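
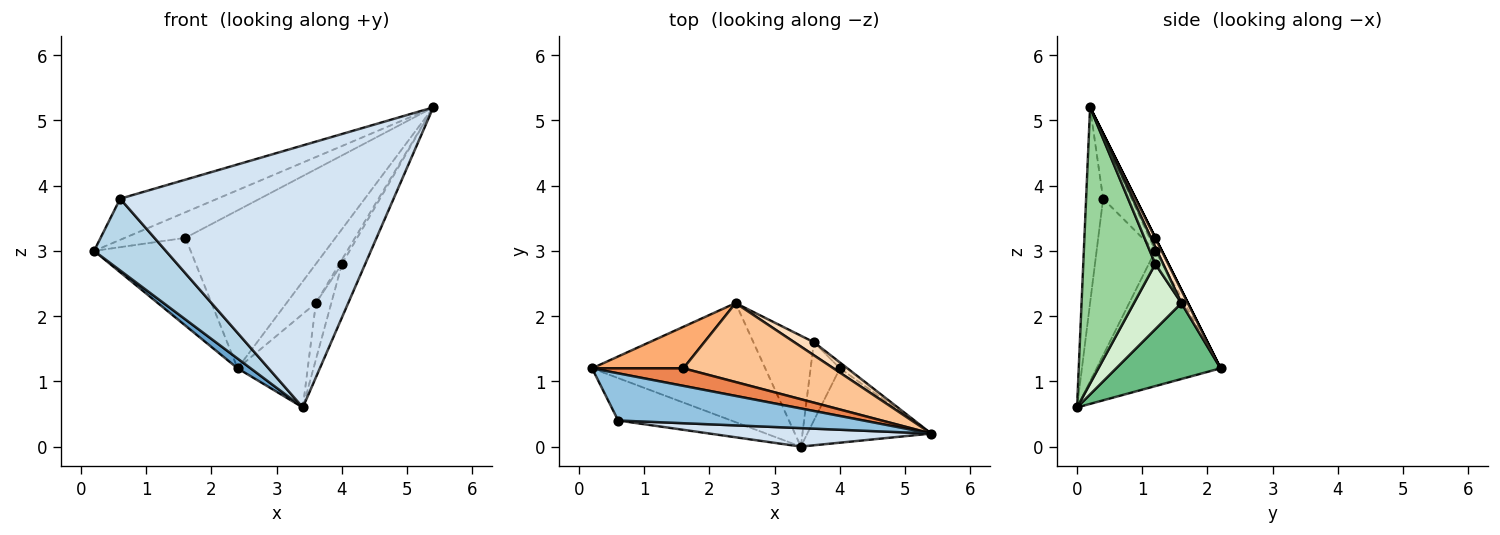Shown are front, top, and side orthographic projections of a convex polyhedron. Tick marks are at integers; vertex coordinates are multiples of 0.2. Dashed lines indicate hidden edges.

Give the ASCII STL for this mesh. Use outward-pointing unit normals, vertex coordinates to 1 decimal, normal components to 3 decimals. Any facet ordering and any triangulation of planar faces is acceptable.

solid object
 facet normal -0.614 -0.065 -0.787
  outer loop
   vertex 3.4 0.0 0.6
   vertex 0.2 1.2 3.0
   vertex 2.4 2.2 1.2
  endloop
 endfacet
 facet normal -0.189 0.646 0.740
  outer loop
   vertex 0.6 0.4 3.8
   vertex 5.4 0.2 5.2
   vertex 0.2 1.2 3.0
  endloop
 endfacet
 facet normal -0.576 -0.704 -0.416
  outer loop
   vertex 0.6 0.4 3.8
   vertex 0.2 1.2 3.0
   vertex 3.4 0.0 0.6
  endloop
 endfacet
 facet normal -0.062 -0.996 0.070
  outer loop
   vertex 0.6 0.4 3.8
   vertex 3.4 0.0 0.6
   vertex 5.4 0.2 5.2
  endloop
 endfacet
 facet normal -0.081 0.822 0.564
  outer loop
   vertex 1.6 1.2 3.2
   vertex 0.2 1.2 3.0
   vertex 5.4 0.2 5.2
  endloop
 endfacet
 facet normal -0.061 0.902 0.427
  outer loop
   vertex 1.6 1.2 3.2
   vertex 2.4 2.2 1.2
   vertex 0.2 1.2 3.0
  endloop
 endfacet
 facet normal 0.000 0.894 0.447
  outer loop
   vertex 1.6 1.2 3.2
   vertex 5.4 0.2 5.2
   vertex 2.4 2.2 1.2
  endloop
 endfacet
 facet normal 0.206 0.928 0.309
  outer loop
   vertex 3.6 1.6 2.2
   vertex 2.4 2.2 1.2
   vertex 5.4 0.2 5.2
  endloop
 endfacet
 facet normal 0.692 0.465 -0.552
  outer loop
   vertex 3.6 1.6 2.2
   vertex 3.4 0.0 0.6
   vertex 2.4 2.2 1.2
  endloop
 endfacet
 facet normal 0.875 0.283 -0.393
  outer loop
   vertex 4.0 1.2 2.8
   vertex 5.4 0.2 5.2
   vertex 3.4 0.0 0.6
  endloop
 endfacet
 facet normal 0.874 0.291 -0.389
  outer loop
   vertex 4.0 1.2 2.8
   vertex 3.6 1.6 2.2
   vertex 5.4 0.2 5.2
  endloop
 endfacet
 facet normal 0.874 0.284 -0.393
  outer loop
   vertex 4.0 1.2 2.8
   vertex 3.4 0.0 0.6
   vertex 3.6 1.6 2.2
  endloop
 endfacet
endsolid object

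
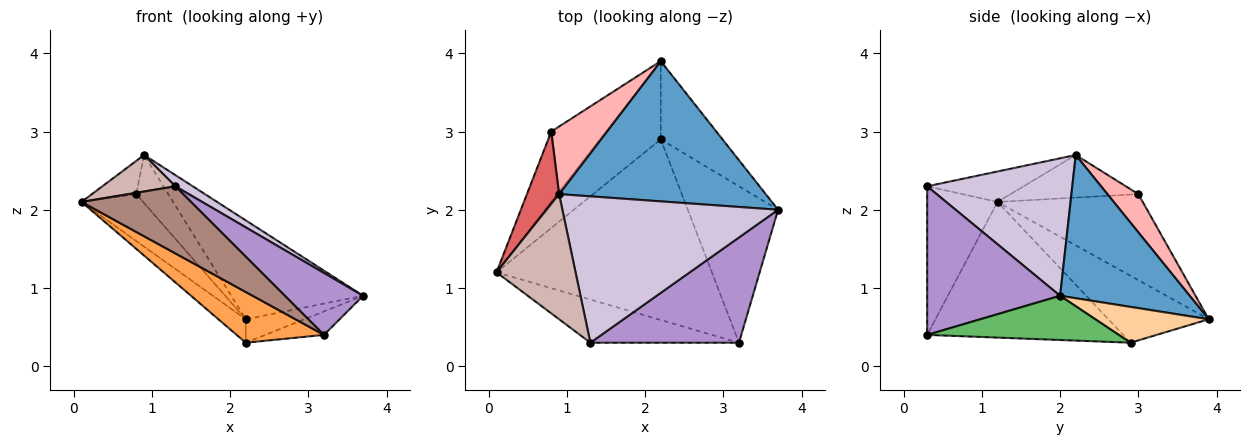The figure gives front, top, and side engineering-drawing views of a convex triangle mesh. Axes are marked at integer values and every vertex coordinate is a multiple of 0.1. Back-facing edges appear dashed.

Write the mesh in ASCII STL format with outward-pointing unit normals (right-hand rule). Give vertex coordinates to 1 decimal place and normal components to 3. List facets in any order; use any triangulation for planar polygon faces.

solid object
 facet normal 0.493 0.501 0.711
  outer loop
   vertex 0.9 2.2 2.7
   vertex 3.7 2.0 0.9
   vertex 2.2 3.9 0.6
  endloop
 endfacet
 facet normal -0.725 0.198 -0.659
  outer loop
   vertex 2.2 2.9 0.3
   vertex 0.1 1.2 2.1
   vertex 2.2 3.9 0.6
  endloop
 endfacet
 facet normal -0.519 -0.231 -0.823
  outer loop
   vertex 2.2 2.9 0.3
   vertex 3.2 0.3 0.4
   vertex 0.1 1.2 2.1
  endloop
 endfacet
 facet normal 0.486 0.251 -0.837
  outer loop
   vertex 2.2 2.9 0.3
   vertex 2.2 3.9 0.6
   vertex 3.7 2.0 0.9
  endloop
 endfacet
 facet normal 0.436 0.133 -0.890
  outer loop
   vertex 2.2 2.9 0.3
   vertex 3.7 2.0 0.9
   vertex 3.2 0.3 0.4
  endloop
 endfacet
 facet normal -0.794 0.337 -0.505
  outer loop
   vertex 0.8 3.0 2.2
   vertex 2.2 3.9 0.6
   vertex 0.1 1.2 2.1
  endloop
 endfacet
 facet normal -0.769 0.267 0.581
  outer loop
   vertex 0.8 3.0 2.2
   vertex 0.1 1.2 2.1
   vertex 0.9 2.2 2.7
  endloop
 endfacet
 facet normal 0.488 0.506 0.711
  outer loop
   vertex 0.8 3.0 2.2
   vertex 0.9 2.2 2.7
   vertex 2.2 3.9 0.6
  endloop
 endfacet
 facet normal 0.653 -0.384 0.653
  outer loop
   vertex 1.3 0.3 2.3
   vertex 3.2 0.3 0.4
   vertex 3.7 2.0 0.9
  endloop
 endfacet
 facet normal 0.536 -0.064 0.842
  outer loop
   vertex 1.3 0.3 2.3
   vertex 3.7 2.0 0.9
   vertex 0.9 2.2 2.7
  endloop
 endfacet
 facet normal -0.476 -0.740 -0.476
  outer loop
   vertex 1.3 0.3 2.3
   vertex 0.1 1.2 2.1
   vertex 3.2 0.3 0.4
  endloop
 endfacet
 facet normal -0.347 -0.263 0.900
  outer loop
   vertex 1.3 0.3 2.3
   vertex 0.9 2.2 2.7
   vertex 0.1 1.2 2.1
  endloop
 endfacet
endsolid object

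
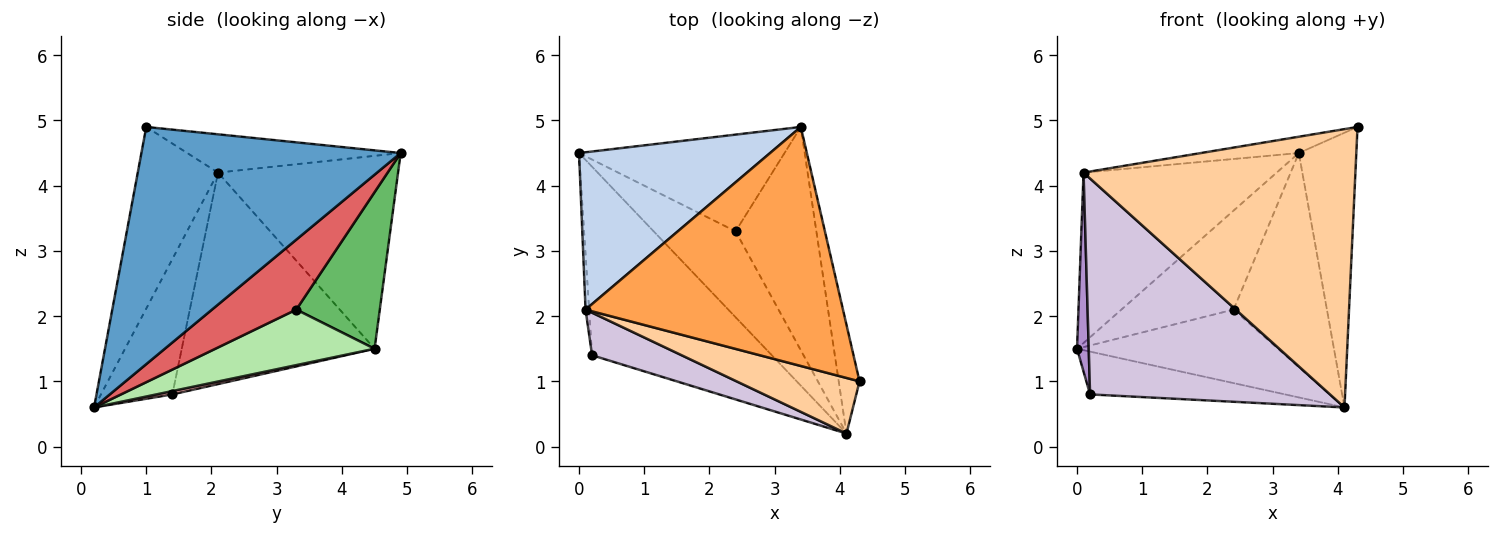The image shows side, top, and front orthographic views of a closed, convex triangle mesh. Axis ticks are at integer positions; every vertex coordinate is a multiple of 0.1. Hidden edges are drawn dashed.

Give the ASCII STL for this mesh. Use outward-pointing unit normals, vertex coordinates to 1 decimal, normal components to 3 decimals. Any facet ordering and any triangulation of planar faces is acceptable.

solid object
 facet normal 0.973 0.216 -0.085
  outer loop
   vertex 4.1 0.2 0.6
   vertex 3.4 4.9 4.5
   vertex 4.3 1.0 4.9
  endloop
 endfacet
 facet normal -0.565 0.606 0.560
  outer loop
   vertex 0.1 2.1 4.2
   vertex 3.4 4.9 4.5
   vertex 0.0 4.5 1.5
  endloop
 endfacet
 facet normal -0.147 0.067 0.987
  outer loop
   vertex 0.1 2.1 4.2
   vertex 4.3 1.0 4.9
   vertex 3.4 4.9 4.5
  endloop
 endfacet
 facet normal -0.278 -0.942 0.188
  outer loop
   vertex 0.1 2.1 4.2
   vertex 4.1 0.2 0.6
   vertex 4.3 1.0 4.9
  endloop
 endfacet
 facet normal 0.470 0.631 -0.617
  outer loop
   vertex 2.4 3.3 2.1
   vertex 0.0 4.5 1.5
   vertex 3.4 4.9 4.5
  endloop
 endfacet
 facet normal 0.458 0.578 -0.676
  outer loop
   vertex 2.4 3.3 2.1
   vertex 4.1 0.2 0.6
   vertex 0.0 4.5 1.5
  endloop
 endfacet
 facet normal 0.530 0.587 -0.612
  outer loop
   vertex 2.4 3.3 2.1
   vertex 3.4 4.9 4.5
   vertex 4.1 0.2 0.6
  endloop
 endfacet
 facet normal 0.018 0.221 -0.975
  outer loop
   vertex 0.2 1.4 0.8
   vertex 0.0 4.5 1.5
   vertex 4.1 0.2 0.6
  endloop
 endfacet
 facet normal -0.998 -0.061 -0.017
  outer loop
   vertex 0.2 1.4 0.8
   vertex 0.1 2.1 4.2
   vertex 0.0 4.5 1.5
  endloop
 endfacet
 facet normal -0.280 -0.942 0.186
  outer loop
   vertex 0.2 1.4 0.8
   vertex 4.1 0.2 0.6
   vertex 0.1 2.1 4.2
  endloop
 endfacet
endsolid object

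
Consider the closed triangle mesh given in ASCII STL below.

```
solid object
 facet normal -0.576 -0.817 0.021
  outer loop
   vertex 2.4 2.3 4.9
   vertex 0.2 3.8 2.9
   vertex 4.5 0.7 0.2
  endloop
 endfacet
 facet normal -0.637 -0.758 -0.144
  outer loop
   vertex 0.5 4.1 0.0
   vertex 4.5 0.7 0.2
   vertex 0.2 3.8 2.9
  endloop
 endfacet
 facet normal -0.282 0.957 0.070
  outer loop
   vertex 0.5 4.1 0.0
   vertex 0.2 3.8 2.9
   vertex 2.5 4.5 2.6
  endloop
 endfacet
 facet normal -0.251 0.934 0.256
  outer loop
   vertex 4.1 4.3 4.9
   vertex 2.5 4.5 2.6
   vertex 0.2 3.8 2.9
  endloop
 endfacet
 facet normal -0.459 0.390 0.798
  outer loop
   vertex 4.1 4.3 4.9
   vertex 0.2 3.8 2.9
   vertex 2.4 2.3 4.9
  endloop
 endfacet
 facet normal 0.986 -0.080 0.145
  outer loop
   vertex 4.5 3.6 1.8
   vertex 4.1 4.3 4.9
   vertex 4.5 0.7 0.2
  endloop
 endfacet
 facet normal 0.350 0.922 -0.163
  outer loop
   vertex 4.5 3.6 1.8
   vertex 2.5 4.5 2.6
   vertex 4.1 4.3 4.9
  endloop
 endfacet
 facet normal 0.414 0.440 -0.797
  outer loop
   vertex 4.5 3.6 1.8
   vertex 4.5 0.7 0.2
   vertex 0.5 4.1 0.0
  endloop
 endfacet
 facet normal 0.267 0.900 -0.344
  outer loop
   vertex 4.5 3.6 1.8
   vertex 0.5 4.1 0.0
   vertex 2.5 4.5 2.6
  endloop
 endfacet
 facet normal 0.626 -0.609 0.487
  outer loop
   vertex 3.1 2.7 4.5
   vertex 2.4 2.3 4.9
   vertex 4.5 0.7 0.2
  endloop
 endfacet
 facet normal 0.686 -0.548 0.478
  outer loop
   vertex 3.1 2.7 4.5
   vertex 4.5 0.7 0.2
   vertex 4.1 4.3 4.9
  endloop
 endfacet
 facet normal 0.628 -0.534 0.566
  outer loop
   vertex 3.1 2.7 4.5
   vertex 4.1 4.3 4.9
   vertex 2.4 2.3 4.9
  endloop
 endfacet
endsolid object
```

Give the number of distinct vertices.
8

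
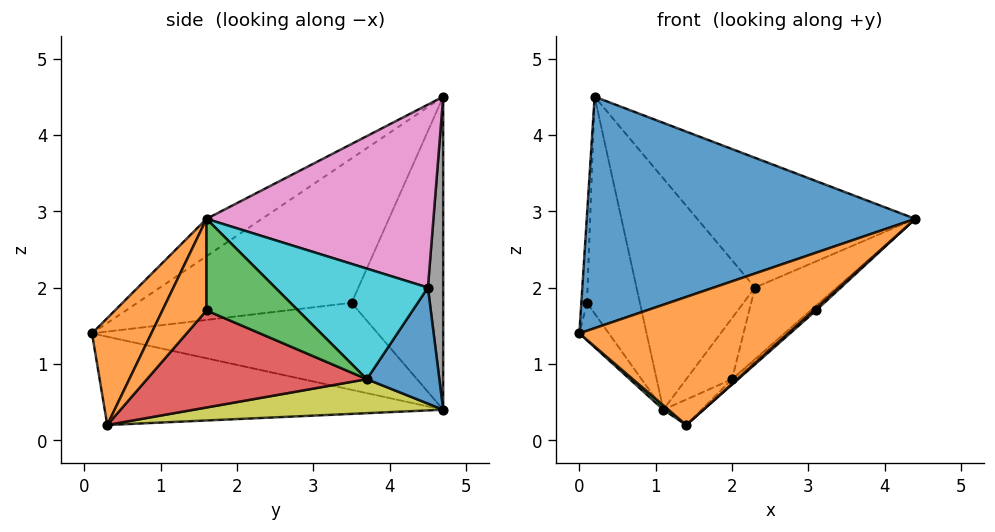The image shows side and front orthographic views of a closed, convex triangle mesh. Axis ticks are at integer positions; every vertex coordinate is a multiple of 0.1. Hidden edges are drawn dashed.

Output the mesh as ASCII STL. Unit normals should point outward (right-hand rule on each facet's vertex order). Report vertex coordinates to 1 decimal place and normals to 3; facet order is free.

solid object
 facet normal -0.093 -0.554 0.828
  outer loop
   vertex 0.2 4.7 4.5
   vertex 0.0 0.1 1.4
   vertex 4.4 1.6 2.9
  endloop
 endfacet
 facet normal 0.270 -0.950 0.157
  outer loop
   vertex 1.4 0.3 0.2
   vertex 4.4 1.6 2.9
   vertex 0.0 0.1 1.4
  endloop
 endfacet
 facet normal -0.650 -0.010 -0.760
  outer loop
   vertex 1.1 4.7 0.4
   vertex 1.4 0.3 0.2
   vertex 0.0 0.1 1.4
  endloop
 endfacet
 facet normal -0.999 0.026 0.025
  outer loop
   vertex 0.1 3.5 1.8
   vertex 0.0 0.1 1.4
   vertex 0.2 4.7 4.5
  endloop
 endfacet
 facet normal -0.844 0.087 -0.529
  outer loop
   vertex 0.1 3.5 1.8
   vertex 1.1 4.7 0.4
   vertex 0.0 0.1 1.4
  endloop
 endfacet
 facet normal -0.851 0.491 -0.187
  outer loop
   vertex 0.1 3.5 1.8
   vertex 0.2 4.7 4.5
   vertex 1.1 4.7 0.4
  endloop
 endfacet
 facet normal 0.632 0.607 0.482
  outer loop
   vertex 2.3 4.5 2.0
   vertex 0.2 4.7 4.5
   vertex 4.4 1.6 2.9
  endloop
 endfacet
 facet normal 0.128 0.991 0.028
  outer loop
   vertex 2.3 4.5 2.0
   vertex 1.1 4.7 0.4
   vertex 0.2 4.7 4.5
  endloop
 endfacet
 facet normal 0.471 0.072 -0.879
  outer loop
   vertex 2.0 3.7 0.8
   vertex 1.4 0.3 0.2
   vertex 1.1 4.7 0.4
  endloop
 endfacet
 facet normal 0.777 0.416 -0.472
  outer loop
   vertex 2.0 3.7 0.8
   vertex 2.3 4.5 2.0
   vertex 4.4 1.6 2.9
  endloop
 endfacet
 facet normal 0.735 0.464 -0.493
  outer loop
   vertex 2.0 3.7 0.8
   vertex 1.1 4.7 0.4
   vertex 2.3 4.5 2.0
  endloop
 endfacet
 facet normal 0.678 -0.039 -0.734
  outer loop
   vertex 3.1 1.6 1.7
   vertex 4.4 1.6 2.9
   vertex 1.4 0.3 0.2
  endloop
 endfacet
 facet normal 0.678 0.040 -0.734
  outer loop
   vertex 3.1 1.6 1.7
   vertex 2.0 3.7 0.8
   vertex 4.4 1.6 2.9
  endloop
 endfacet
 facet normal 0.654 0.018 -0.757
  outer loop
   vertex 3.1 1.6 1.7
   vertex 1.4 0.3 0.2
   vertex 2.0 3.7 0.8
  endloop
 endfacet
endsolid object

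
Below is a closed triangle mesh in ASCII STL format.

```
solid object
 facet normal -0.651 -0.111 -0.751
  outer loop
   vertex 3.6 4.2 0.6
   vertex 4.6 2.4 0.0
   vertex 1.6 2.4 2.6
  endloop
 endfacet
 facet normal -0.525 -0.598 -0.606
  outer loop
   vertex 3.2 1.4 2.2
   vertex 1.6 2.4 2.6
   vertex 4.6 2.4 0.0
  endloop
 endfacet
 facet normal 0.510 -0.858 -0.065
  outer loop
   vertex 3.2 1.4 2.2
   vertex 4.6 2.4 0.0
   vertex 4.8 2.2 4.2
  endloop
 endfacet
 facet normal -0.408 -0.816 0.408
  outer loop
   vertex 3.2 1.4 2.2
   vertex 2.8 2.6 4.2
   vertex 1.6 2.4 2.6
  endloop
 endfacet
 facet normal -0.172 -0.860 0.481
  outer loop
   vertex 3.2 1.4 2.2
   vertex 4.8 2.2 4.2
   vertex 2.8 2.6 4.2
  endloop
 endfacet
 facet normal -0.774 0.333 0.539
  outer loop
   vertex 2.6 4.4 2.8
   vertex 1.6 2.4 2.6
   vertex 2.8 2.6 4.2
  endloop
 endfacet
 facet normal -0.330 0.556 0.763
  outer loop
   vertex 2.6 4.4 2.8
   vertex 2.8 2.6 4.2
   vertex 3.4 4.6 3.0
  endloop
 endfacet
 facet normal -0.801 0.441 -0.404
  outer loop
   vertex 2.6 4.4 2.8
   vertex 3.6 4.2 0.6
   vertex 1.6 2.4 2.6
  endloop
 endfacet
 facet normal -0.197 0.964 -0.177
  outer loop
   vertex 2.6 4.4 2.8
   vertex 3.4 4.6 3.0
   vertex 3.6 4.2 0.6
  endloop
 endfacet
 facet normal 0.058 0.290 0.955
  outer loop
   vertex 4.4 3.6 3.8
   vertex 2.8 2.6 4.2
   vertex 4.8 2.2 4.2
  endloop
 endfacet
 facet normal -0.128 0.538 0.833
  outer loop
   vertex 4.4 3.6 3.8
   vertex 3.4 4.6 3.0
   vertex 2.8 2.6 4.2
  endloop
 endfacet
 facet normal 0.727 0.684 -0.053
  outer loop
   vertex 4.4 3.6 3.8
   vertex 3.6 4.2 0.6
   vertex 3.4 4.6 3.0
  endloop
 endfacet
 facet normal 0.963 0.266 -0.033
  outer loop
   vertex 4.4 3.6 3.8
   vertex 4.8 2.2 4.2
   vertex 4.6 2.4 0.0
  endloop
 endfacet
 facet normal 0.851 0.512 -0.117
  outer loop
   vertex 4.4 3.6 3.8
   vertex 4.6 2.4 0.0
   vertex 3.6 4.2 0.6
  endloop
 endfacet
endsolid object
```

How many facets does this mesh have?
14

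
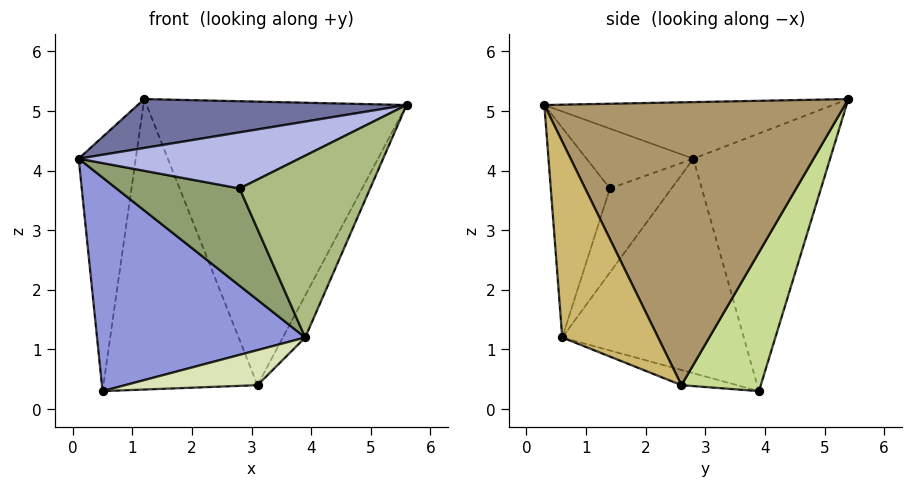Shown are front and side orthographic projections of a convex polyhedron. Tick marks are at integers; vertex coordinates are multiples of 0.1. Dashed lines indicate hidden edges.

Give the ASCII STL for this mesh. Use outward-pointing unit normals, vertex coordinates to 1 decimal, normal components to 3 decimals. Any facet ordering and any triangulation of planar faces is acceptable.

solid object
 facet normal -0.265 -0.247 0.932
  outer loop
   vertex 1.2 5.4 5.2
   vertex 0.1 2.8 4.2
   vertex 5.6 0.3 5.1
  endloop
 endfacet
 facet normal -0.923 0.385 0.014
  outer loop
   vertex 0.5 3.9 0.3
   vertex 0.1 2.8 4.2
   vertex 1.2 5.4 5.2
  endloop
 endfacet
 facet normal -0.633 -0.726 -0.270
  outer loop
   vertex 3.9 0.6 1.2
   vertex 0.1 2.8 4.2
   vertex 0.5 3.9 0.3
  endloop
 endfacet
 facet normal -0.430 -0.888 0.163
  outer loop
   vertex 2.8 1.4 3.7
   vertex 5.6 0.3 5.1
   vertex 0.1 2.8 4.2
  endloop
 endfacet
 facet normal -0.445 -0.891 0.089
  outer loop
   vertex 2.8 1.4 3.7
   vertex 0.1 2.8 4.2
   vertex 3.9 0.6 1.2
  endloop
 endfacet
 facet normal -0.410 -0.905 0.109
  outer loop
   vertex 2.8 1.4 3.7
   vertex 3.9 0.6 1.2
   vertex 5.6 0.3 5.1
  endloop
 endfacet
 facet normal 0.434 0.842 -0.320
  outer loop
   vertex 3.1 2.6 0.4
   vertex 0.5 3.9 0.3
   vertex 1.2 5.4 5.2
  endloop
 endfacet
 facet normal -0.179 -0.426 -0.887
  outer loop
   vertex 3.1 2.6 0.4
   vertex 3.9 0.6 1.2
   vertex 0.5 3.9 0.3
  endloop
 endfacet
 facet normal 0.754 0.652 -0.082
  outer loop
   vertex 3.1 2.6 0.4
   vertex 1.2 5.4 5.2
   vertex 5.6 0.3 5.1
  endloop
 endfacet
 facet normal 0.902 0.210 -0.377
  outer loop
   vertex 3.1 2.6 0.4
   vertex 5.6 0.3 5.1
   vertex 3.9 0.6 1.2
  endloop
 endfacet
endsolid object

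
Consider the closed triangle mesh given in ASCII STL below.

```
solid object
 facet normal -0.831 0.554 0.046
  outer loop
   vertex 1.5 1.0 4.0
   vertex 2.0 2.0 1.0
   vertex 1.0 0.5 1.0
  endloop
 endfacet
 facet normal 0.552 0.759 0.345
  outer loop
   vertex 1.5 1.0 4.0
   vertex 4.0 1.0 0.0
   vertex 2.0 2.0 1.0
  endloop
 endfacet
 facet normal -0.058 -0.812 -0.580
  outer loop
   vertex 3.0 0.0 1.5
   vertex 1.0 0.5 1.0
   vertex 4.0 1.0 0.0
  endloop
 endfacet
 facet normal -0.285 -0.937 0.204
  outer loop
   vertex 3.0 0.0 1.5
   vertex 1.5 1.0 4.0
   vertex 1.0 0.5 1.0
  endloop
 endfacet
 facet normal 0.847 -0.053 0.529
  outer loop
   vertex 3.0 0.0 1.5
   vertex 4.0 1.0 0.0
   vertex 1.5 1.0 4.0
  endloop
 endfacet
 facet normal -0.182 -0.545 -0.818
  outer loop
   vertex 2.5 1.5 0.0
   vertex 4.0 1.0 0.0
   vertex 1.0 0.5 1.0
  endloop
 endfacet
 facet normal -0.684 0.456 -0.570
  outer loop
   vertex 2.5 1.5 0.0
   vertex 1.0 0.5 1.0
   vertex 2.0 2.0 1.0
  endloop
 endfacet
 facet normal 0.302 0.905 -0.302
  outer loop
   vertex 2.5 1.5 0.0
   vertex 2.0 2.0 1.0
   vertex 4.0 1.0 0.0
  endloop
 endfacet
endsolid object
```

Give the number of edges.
12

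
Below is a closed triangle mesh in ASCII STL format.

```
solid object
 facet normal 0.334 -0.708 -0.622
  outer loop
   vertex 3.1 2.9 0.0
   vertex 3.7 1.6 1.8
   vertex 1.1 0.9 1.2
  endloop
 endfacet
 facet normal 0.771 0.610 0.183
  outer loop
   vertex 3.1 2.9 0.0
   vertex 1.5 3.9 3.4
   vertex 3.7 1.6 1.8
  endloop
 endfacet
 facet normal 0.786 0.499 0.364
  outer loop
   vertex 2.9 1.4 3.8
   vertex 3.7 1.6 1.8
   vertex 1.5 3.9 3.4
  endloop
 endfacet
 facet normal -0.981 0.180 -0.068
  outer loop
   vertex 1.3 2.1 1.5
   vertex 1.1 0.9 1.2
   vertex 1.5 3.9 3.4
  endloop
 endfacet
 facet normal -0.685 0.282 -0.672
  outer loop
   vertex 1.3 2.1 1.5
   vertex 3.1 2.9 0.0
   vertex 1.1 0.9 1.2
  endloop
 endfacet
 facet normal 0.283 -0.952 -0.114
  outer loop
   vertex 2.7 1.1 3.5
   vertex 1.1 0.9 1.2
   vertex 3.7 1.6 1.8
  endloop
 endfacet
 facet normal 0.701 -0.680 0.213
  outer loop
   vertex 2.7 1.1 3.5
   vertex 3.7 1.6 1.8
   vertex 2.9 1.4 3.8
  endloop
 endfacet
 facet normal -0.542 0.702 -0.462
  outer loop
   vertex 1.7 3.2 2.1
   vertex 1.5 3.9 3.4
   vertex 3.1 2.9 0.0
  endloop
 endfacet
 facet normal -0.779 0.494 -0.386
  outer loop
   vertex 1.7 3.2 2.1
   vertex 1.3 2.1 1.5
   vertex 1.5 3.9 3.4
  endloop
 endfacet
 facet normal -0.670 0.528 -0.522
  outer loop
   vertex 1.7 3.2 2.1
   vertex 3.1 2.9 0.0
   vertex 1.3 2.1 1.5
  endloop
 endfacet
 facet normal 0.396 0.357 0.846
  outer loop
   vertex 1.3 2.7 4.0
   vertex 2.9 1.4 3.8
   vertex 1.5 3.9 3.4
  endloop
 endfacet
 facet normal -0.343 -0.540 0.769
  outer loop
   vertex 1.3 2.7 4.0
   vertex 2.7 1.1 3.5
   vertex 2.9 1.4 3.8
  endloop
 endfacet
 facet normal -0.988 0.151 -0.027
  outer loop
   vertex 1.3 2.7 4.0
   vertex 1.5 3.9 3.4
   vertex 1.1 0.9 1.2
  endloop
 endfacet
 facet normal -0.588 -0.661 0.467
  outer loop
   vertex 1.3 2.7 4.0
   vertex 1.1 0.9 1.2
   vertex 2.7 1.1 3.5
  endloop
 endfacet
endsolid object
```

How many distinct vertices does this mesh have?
9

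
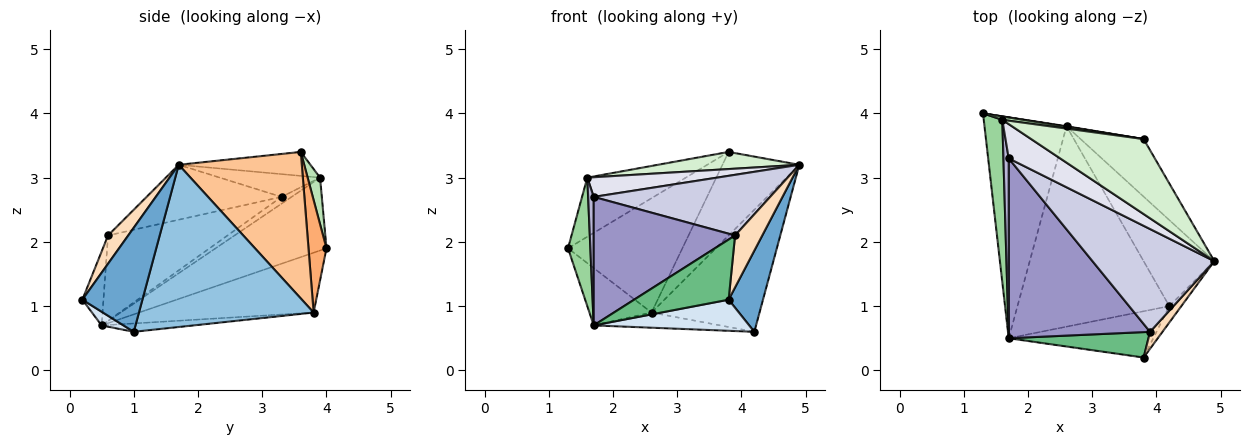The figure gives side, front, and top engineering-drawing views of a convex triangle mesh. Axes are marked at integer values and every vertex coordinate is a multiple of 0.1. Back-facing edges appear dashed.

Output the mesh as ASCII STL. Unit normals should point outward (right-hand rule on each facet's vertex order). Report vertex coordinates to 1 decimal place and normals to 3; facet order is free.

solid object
 facet normal 0.864 -0.494 -0.100
  outer loop
   vertex 4.2 1.0 0.6
   vertex 4.9 1.7 3.2
   vertex 3.8 0.2 1.1
  endloop
 endfacet
 facet normal 0.798 0.493 -0.347
  outer loop
   vertex 2.6 3.8 0.9
   vertex 4.9 1.7 3.2
   vertex 4.2 1.0 0.6
  endloop
 endfacet
 facet normal -0.577 0.205 -0.791
  outer loop
   vertex 1.7 0.5 0.7
   vertex 1.3 4.0 1.9
   vertex 2.6 3.8 0.9
  endloop
 endfacet
 facet normal 0.078 -0.556 -0.827
  outer loop
   vertex 1.7 0.5 0.7
   vertex 4.2 1.0 0.6
   vertex 3.8 0.2 1.1
  endloop
 endfacet
 facet normal -0.055 0.075 -0.996
  outer loop
   vertex 1.7 0.5 0.7
   vertex 2.6 3.8 0.9
   vertex 4.2 1.0 0.6
  endloop
 endfacet
 facet normal 0.155 0.988 0.004
  outer loop
   vertex 3.8 3.6 3.4
   vertex 2.6 3.8 0.9
   vertex 1.3 4.0 1.9
  endloop
 endfacet
 facet normal 0.797 0.497 -0.343
  outer loop
   vertex 3.8 3.6 3.4
   vertex 4.9 1.7 3.2
   vertex 2.6 3.8 0.9
  endloop
 endfacet
 facet normal 0.576 -0.777 0.253
  outer loop
   vertex 3.9 0.6 2.1
   vertex 3.8 0.2 1.1
   vertex 4.9 1.7 3.2
  endloop
 endfacet
 facet normal -0.201 -0.902 0.381
  outer loop
   vertex 3.9 0.6 2.1
   vertex 1.7 0.5 0.7
   vertex 3.8 0.2 1.1
  endloop
 endfacet
 facet normal -0.951 -0.192 0.242
  outer loop
   vertex 1.6 3.9 3.0
   vertex 1.3 4.0 1.9
   vertex 1.7 0.5 0.7
  endloop
 endfacet
 facet normal 0.125 0.991 0.056
  outer loop
   vertex 1.6 3.9 3.0
   vertex 3.8 3.6 3.4
   vertex 1.3 4.0 1.9
  endloop
 endfacet
 facet normal -0.203 -0.218 0.955
  outer loop
   vertex 1.6 3.9 3.0
   vertex 4.9 1.7 3.2
   vertex 3.8 3.6 3.4
  endloop
 endfacet
 facet normal -0.441 -0.522 0.730
  outer loop
   vertex 1.7 3.3 2.7
   vertex 1.7 0.5 0.7
   vertex 3.9 0.6 2.1
  endloop
 endfacet
 facet normal -0.723 -0.402 0.562
  outer loop
   vertex 1.7 3.3 2.7
   vertex 1.6 3.9 3.0
   vertex 1.7 0.5 0.7
  endloop
 endfacet
 facet normal -0.362 -0.474 0.803
  outer loop
   vertex 1.7 3.3 2.7
   vertex 3.9 0.6 2.1
   vertex 4.9 1.7 3.2
  endloop
 endfacet
 facet normal -0.359 -0.465 0.810
  outer loop
   vertex 1.7 3.3 2.7
   vertex 4.9 1.7 3.2
   vertex 1.6 3.9 3.0
  endloop
 endfacet
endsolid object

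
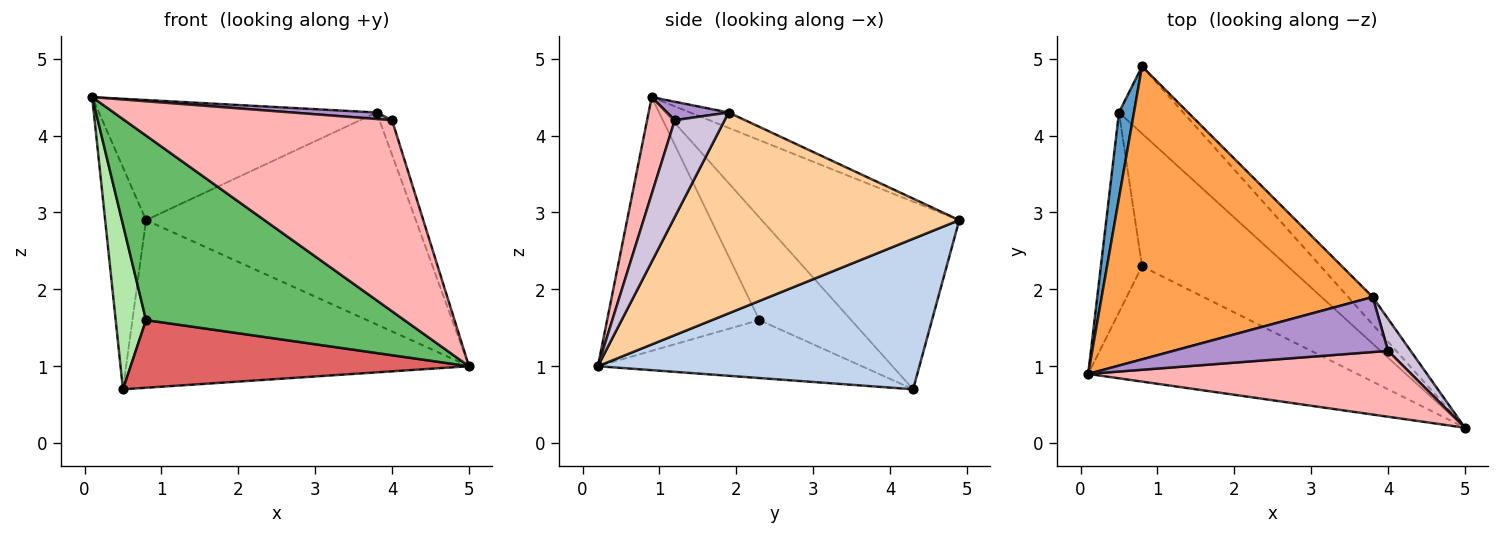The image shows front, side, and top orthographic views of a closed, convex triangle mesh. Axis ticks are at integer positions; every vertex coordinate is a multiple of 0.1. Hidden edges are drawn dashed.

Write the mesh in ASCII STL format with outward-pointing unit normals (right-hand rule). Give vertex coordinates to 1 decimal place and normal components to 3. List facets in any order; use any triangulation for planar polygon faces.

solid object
 facet normal -0.976 0.202 0.078
  outer loop
   vertex 0.5 4.3 0.7
   vertex 0.1 0.9 4.5
   vertex 0.8 4.9 2.9
  endloop
 endfacet
 facet normal 0.657 0.700 -0.280
  outer loop
   vertex 0.5 4.3 0.7
   vertex 0.8 4.9 2.9
   vertex 5.0 0.2 1.0
  endloop
 endfacet
 facet normal -0.052 0.379 0.924
  outer loop
   vertex 3.8 1.9 4.3
   vertex 0.8 4.9 2.9
   vertex 0.1 0.9 4.5
  endloop
 endfacet
 facet normal 0.725 0.683 -0.089
  outer loop
   vertex 3.8 1.9 4.3
   vertex 5.0 0.2 1.0
   vertex 0.8 4.9 2.9
  endloop
 endfacet
 facet normal -0.447 -0.759 -0.474
  outer loop
   vertex 0.8 2.3 1.6
   vertex 5.0 0.2 1.0
   vertex 0.1 0.9 4.5
  endloop
 endfacet
 facet normal -0.887 -0.293 -0.356
  outer loop
   vertex 0.8 2.3 1.6
   vertex 0.1 0.9 4.5
   vertex 0.5 4.3 0.7
  endloop
 endfacet
 facet normal -0.334 -0.428 -0.840
  outer loop
   vertex 0.8 2.3 1.6
   vertex 0.5 4.3 0.7
   vertex 5.0 0.2 1.0
  endloop
 endfacet
 facet normal 0.097 -0.941 0.324
  outer loop
   vertex 4.0 1.2 4.2
   vertex 0.1 0.9 4.5
   vertex 5.0 0.2 1.0
  endloop
 endfacet
 facet normal 0.085 -0.117 0.989
  outer loop
   vertex 4.0 1.2 4.2
   vertex 3.8 1.9 4.3
   vertex 0.1 0.9 4.5
  endloop
 endfacet
 facet normal 0.946 0.239 0.221
  outer loop
   vertex 4.0 1.2 4.2
   vertex 5.0 0.2 1.0
   vertex 3.8 1.9 4.3
  endloop
 endfacet
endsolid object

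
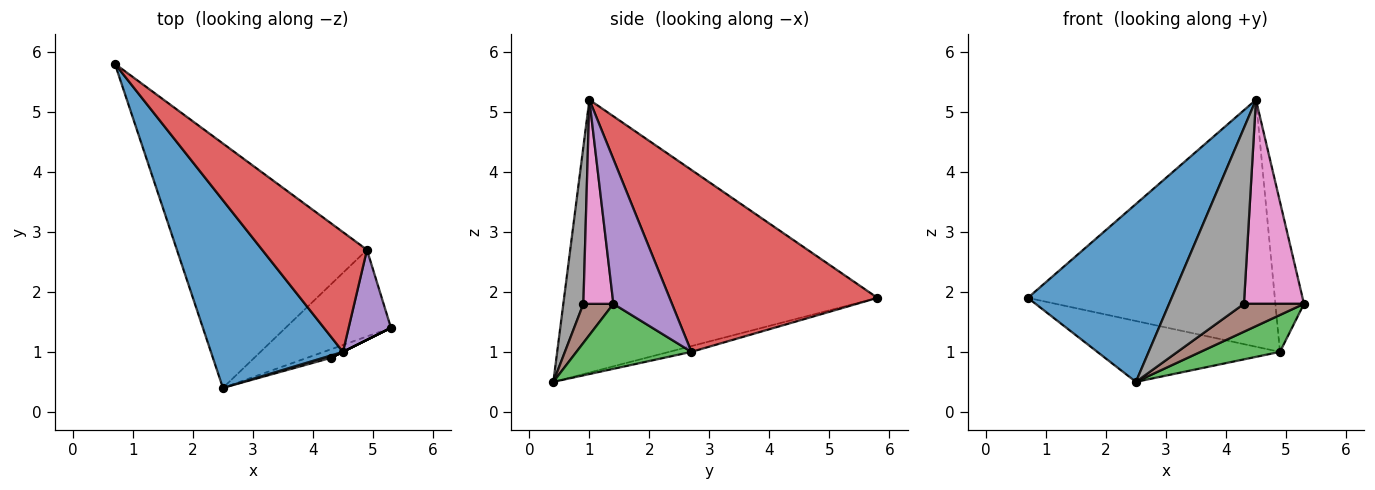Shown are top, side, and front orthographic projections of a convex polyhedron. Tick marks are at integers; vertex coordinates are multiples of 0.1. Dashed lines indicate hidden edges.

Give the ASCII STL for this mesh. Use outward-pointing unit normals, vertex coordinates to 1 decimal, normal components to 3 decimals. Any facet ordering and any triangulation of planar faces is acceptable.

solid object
 facet normal -0.832 -0.382 0.403
  outer loop
   vertex 4.5 1.0 5.2
   vertex 0.7 5.8 1.9
   vertex 2.5 0.4 0.5
  endloop
 endfacet
 facet normal -0.029 0.242 -0.970
  outer loop
   vertex 4.9 2.7 1.0
   vertex 2.5 0.4 0.5
   vertex 0.7 5.8 1.9
  endloop
 endfacet
 facet normal 0.493 -0.341 -0.800
  outer loop
   vertex 4.9 2.7 1.0
   vertex 5.3 1.4 1.8
   vertex 2.5 0.4 0.5
  endloop
 endfacet
 facet normal 0.604 0.717 0.348
  outer loop
   vertex 4.9 2.7 1.0
   vertex 0.7 5.8 1.9
   vertex 4.5 1.0 5.2
  endloop
 endfacet
 facet normal 0.869 0.424 0.254
  outer loop
   vertex 4.9 2.7 1.0
   vertex 4.5 1.0 5.2
   vertex 5.3 1.4 1.8
  endloop
 endfacet
 facet normal 0.431 -0.862 -0.265
  outer loop
   vertex 4.3 0.9 1.8
   vertex 2.5 0.4 0.5
   vertex 5.3 1.4 1.8
  endloop
 endfacet
 facet normal 0.447 -0.894 0.000
  outer loop
   vertex 4.3 0.9 1.8
   vertex 5.3 1.4 1.8
   vertex 4.5 1.0 5.2
  endloop
 endfacet
 facet normal 0.259 -0.966 0.013
  outer loop
   vertex 4.3 0.9 1.8
   vertex 4.5 1.0 5.2
   vertex 2.5 0.4 0.5
  endloop
 endfacet
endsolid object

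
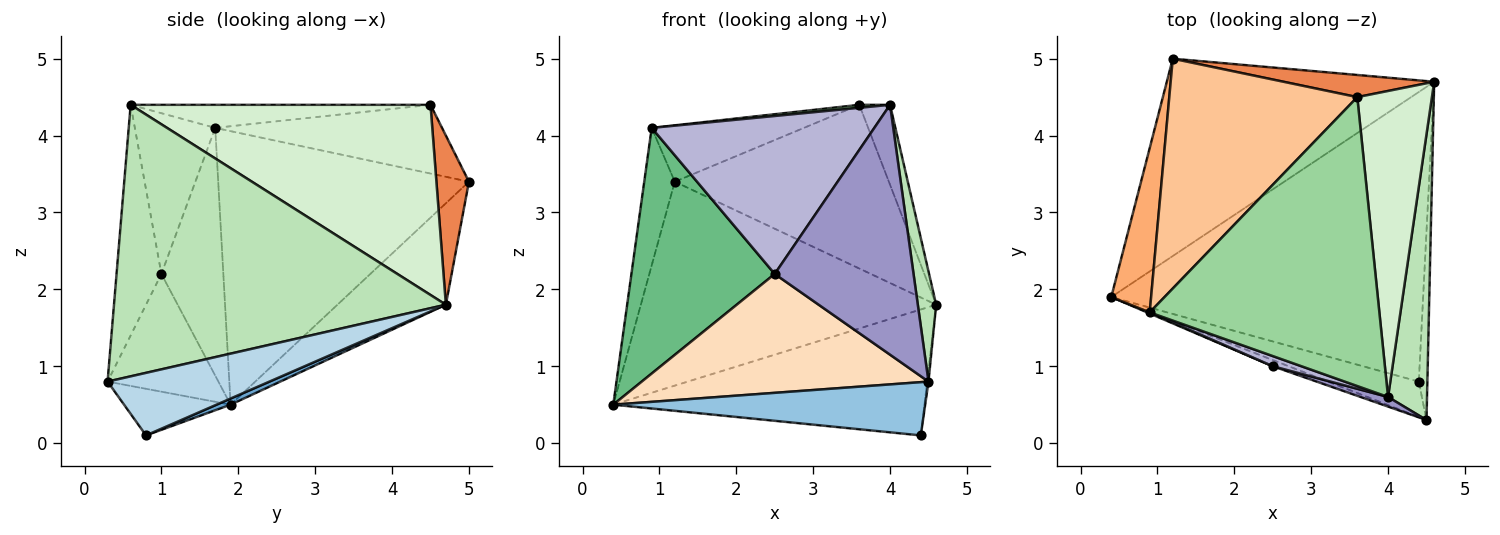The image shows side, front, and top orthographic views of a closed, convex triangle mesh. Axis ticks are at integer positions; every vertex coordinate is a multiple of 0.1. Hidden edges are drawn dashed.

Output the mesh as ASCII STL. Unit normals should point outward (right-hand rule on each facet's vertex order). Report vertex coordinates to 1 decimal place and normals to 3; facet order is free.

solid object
 facet normal 0.018 0.399 -0.917
  outer loop
   vertex 4.4 0.8 0.1
   vertex 0.4 1.9 0.5
   vertex 4.6 4.7 1.8
  endloop
 endfacet
 facet normal -0.273 -0.801 -0.533
  outer loop
   vertex 4.4 0.8 0.1
   vertex 4.5 0.3 0.8
   vertex 0.4 1.9 0.5
  endloop
 endfacet
 facet normal 0.991 0.008 -0.136
  outer loop
   vertex 4.4 0.8 0.1
   vertex 4.6 4.7 1.8
   vertex 4.5 0.3 0.8
  endloop
 endfacet
 facet normal -0.255 0.695 -0.672
  outer loop
   vertex 1.2 5.0 3.4
   vertex 4.6 4.7 1.8
   vertex 0.4 1.9 0.5
  endloop
 endfacet
 facet normal 0.149 0.980 0.133
  outer loop
   vertex 1.2 5.0 3.4
   vertex 3.6 4.5 4.4
   vertex 4.6 4.7 1.8
  endloop
 endfacet
 facet normal -0.982 0.120 0.143
  outer loop
   vertex 1.2 5.0 3.4
   vertex 0.4 1.9 0.5
   vertex 0.9 1.7 4.1
  endloop
 endfacet
 facet normal -0.335 0.225 0.915
  outer loop
   vertex 1.2 5.0 3.4
   vertex 0.9 1.7 4.1
   vertex 3.6 4.5 4.4
  endloop
 endfacet
 facet normal -0.360 -0.932 -0.048
  outer loop
   vertex 2.5 1.0 2.2
   vertex 0.4 1.9 0.5
   vertex 4.5 0.3 0.8
  endloop
 endfacet
 facet normal -0.397 -0.918 0.004
  outer loop
   vertex 2.5 1.0 2.2
   vertex 0.9 1.7 4.1
   vertex 0.4 1.9 0.5
  endloop
 endfacet
 facet normal -0.100 -0.010 0.995
  outer loop
   vertex 4.0 0.6 4.4
   vertex 3.6 4.5 4.4
   vertex 0.9 1.7 4.1
  endloop
 endfacet
 facet normal 0.988 -0.055 0.142
  outer loop
   vertex 4.0 0.6 4.4
   vertex 4.5 0.3 0.8
   vertex 4.6 4.7 1.8
  endloop
 endfacet
 facet normal 0.927 0.095 0.364
  outer loop
   vertex 4.0 0.6 4.4
   vertex 4.6 4.7 1.8
   vertex 3.6 4.5 4.4
  endloop
 endfacet
 facet normal -0.307 -0.951 0.037
  outer loop
   vertex 4.0 0.6 4.4
   vertex 2.5 1.0 2.2
   vertex 4.5 0.3 0.8
  endloop
 endfacet
 facet normal -0.339 -0.939 0.060
  outer loop
   vertex 4.0 0.6 4.4
   vertex 0.9 1.7 4.1
   vertex 2.5 1.0 2.2
  endloop
 endfacet
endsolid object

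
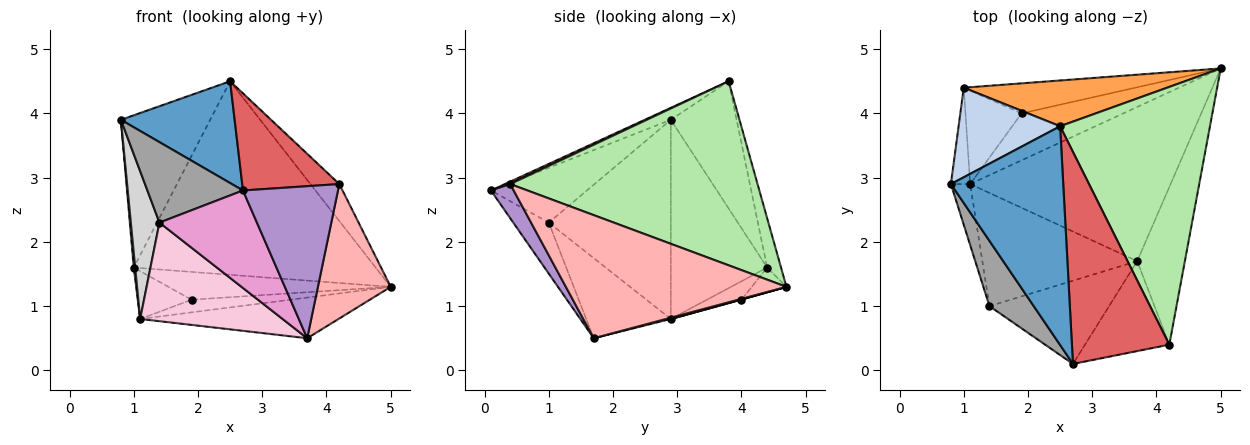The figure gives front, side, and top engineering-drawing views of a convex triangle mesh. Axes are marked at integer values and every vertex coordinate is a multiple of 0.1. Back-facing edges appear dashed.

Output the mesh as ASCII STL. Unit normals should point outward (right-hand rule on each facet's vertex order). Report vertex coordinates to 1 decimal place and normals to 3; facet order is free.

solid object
 facet normal -0.096 -0.420 0.902
  outer loop
   vertex 2.5 3.8 4.5
   vertex 0.8 2.9 3.9
   vertex 2.7 0.1 2.8
  endloop
 endfacet
 facet normal -0.536 0.728 0.428
  outer loop
   vertex 2.5 3.8 4.5
   vertex 1.0 4.4 1.6
   vertex 0.8 2.9 3.9
  endloop
 endfacet
 facet normal -0.056 0.972 0.230
  outer loop
   vertex 2.5 3.8 4.5
   vertex 5.0 4.7 1.3
   vertex 1.0 4.4 1.6
  endloop
 endfacet
 facet normal 0.006 0.255 -0.967
  outer loop
   vertex 1.1 2.9 0.8
   vertex 5.0 4.7 1.3
   vertex 3.7 1.7 0.5
  endloop
 endfacet
 facet normal -0.995 -0.015 -0.096
  outer loop
   vertex 1.1 2.9 0.8
   vertex 0.8 2.9 3.9
   vertex 1.0 4.4 1.6
  endloop
 endfacet
 facet normal 0.772 0.090 0.629
  outer loop
   vertex 4.2 0.4 2.9
   vertex 5.0 4.7 1.3
   vertex 2.5 3.8 4.5
  endloop
 endfacet
 facet normal 0.023 -0.416 0.909
  outer loop
   vertex 4.2 0.4 2.9
   vertex 2.5 3.8 4.5
   vertex 2.7 0.1 2.8
  endloop
 endfacet
 facet normal 0.891 -0.294 -0.345
  outer loop
   vertex 4.2 0.4 2.9
   vertex 3.7 1.7 0.5
   vertex 5.0 4.7 1.3
  endloop
 endfacet
 facet normal 0.202 -0.843 -0.499
  outer loop
   vertex 4.2 0.4 2.9
   vertex 2.7 0.1 2.8
   vertex 3.7 1.7 0.5
  endloop
 endfacet
 facet normal -0.105 0.675 -0.730
  outer loop
   vertex 1.9 4.0 1.1
   vertex 1.0 4.4 1.6
   vertex 5.0 4.7 1.3
  endloop
 endfacet
 facet normal 0.003 0.261 -0.965
  outer loop
   vertex 1.9 4.0 1.1
   vertex 5.0 4.7 1.3
   vertex 1.1 2.9 0.8
  endloop
 endfacet
 facet normal -0.281 0.437 -0.855
  outer loop
   vertex 1.9 4.0 1.1
   vertex 1.1 2.9 0.8
   vertex 1.0 4.4 1.6
  endloop
 endfacet
 facet normal -0.267 -0.733 -0.626
  outer loop
   vertex 1.4 1.0 2.3
   vertex 3.7 1.7 0.5
   vertex 2.7 0.1 2.8
  endloop
 endfacet
 facet normal -0.363 -0.612 -0.702
  outer loop
   vertex 1.4 1.0 2.3
   vertex 1.1 2.9 0.8
   vertex 3.7 1.7 0.5
  endloop
 endfacet
 facet normal -0.615 -0.612 0.497
  outer loop
   vertex 1.4 1.0 2.3
   vertex 2.7 0.1 2.8
   vertex 0.8 2.9 3.9
  endloop
 endfacet
 facet normal -0.969 -0.227 -0.094
  outer loop
   vertex 1.4 1.0 2.3
   vertex 0.8 2.9 3.9
   vertex 1.1 2.9 0.8
  endloop
 endfacet
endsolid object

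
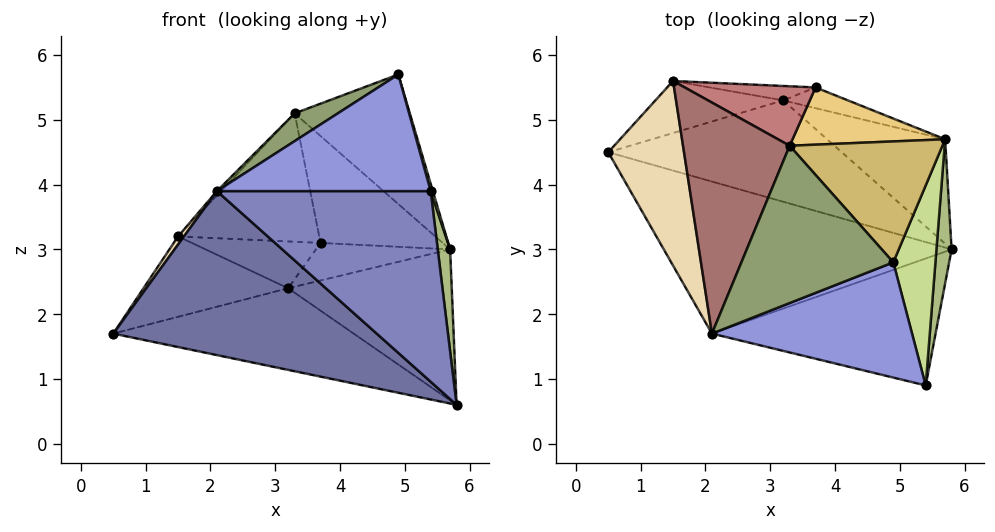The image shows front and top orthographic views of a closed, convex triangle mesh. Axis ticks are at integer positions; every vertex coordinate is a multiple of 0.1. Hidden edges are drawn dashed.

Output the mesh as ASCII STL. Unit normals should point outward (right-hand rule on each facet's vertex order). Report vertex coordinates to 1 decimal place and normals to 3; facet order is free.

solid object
 facet normal -0.329 -0.692 -0.642
  outer loop
   vertex 2.1 1.7 3.9
   vertex 0.5 4.5 1.7
   vertex 5.8 3.0 0.6
  endloop
 endfacet
 facet normal -0.198 -0.816 -0.543
  outer loop
   vertex 2.1 1.7 3.9
   vertex 5.8 3.0 0.6
   vertex 5.4 0.9 3.9
  endloop
 endfacet
 facet normal -0.170 -0.701 0.693
  outer loop
   vertex 2.1 1.7 3.9
   vertex 5.4 0.9 3.9
   vertex 4.9 2.8 5.7
  endloop
 endfacet
 facet normal 0.016 0.627 -0.779
  outer loop
   vertex 3.2 5.3 2.4
   vertex 5.8 3.0 0.6
   vertex 0.5 4.5 1.7
  endloop
 endfacet
 facet normal -0.492 -0.151 0.857
  outer loop
   vertex 3.3 4.6 5.1
   vertex 2.1 1.7 3.9
   vertex 4.9 2.8 5.7
  endloop
 endfacet
 facet normal 0.995 -0.059 0.083
  outer loop
   vertex 5.7 4.7 3.0
   vertex 5.4 0.9 3.9
   vertex 5.8 3.0 0.6
  endloop
 endfacet
 facet normal 0.961 -0.010 0.278
  outer loop
   vertex 5.7 4.7 3.0
   vertex 4.9 2.8 5.7
   vertex 5.4 0.9 3.9
  endloop
 endfacet
 facet normal 0.317 0.780 -0.539
  outer loop
   vertex 5.7 4.7 3.0
   vertex 5.8 3.0 0.6
   vertex 3.2 5.3 2.4
  endloop
 endfacet
 facet normal 0.310 0.832 -0.459
  outer loop
   vertex 5.7 4.7 3.0
   vertex 3.2 5.3 2.4
   vertex 3.7 5.5 3.1
  endloop
 endfacet
 facet normal 0.493 0.636 0.594
  outer loop
   vertex 5.7 4.7 3.0
   vertex 3.3 4.6 5.1
   vertex 4.9 2.8 5.7
  endloop
 endfacet
 facet normal 0.352 0.825 0.442
  outer loop
   vertex 5.7 4.7 3.0
   vertex 3.7 5.5 3.1
   vertex 3.3 4.6 5.1
  endloop
 endfacet
 facet normal -0.823 -0.025 0.567
  outer loop
   vertex 1.5 5.6 3.2
   vertex 0.5 4.5 1.7
   vertex 2.1 1.7 3.9
  endloop
 endfacet
 facet normal -0.722 0.013 0.691
  outer loop
   vertex 1.5 5.6 3.2
   vertex 2.1 1.7 3.9
   vertex 3.3 4.6 5.1
  endloop
 endfacet
 facet normal 0.060 0.906 0.420
  outer loop
   vertex 1.5 5.6 3.2
   vertex 3.3 4.6 5.1
   vertex 3.7 5.5 3.1
  endloop
 endfacet
 facet normal -0.107 0.834 -0.541
  outer loop
   vertex 1.5 5.6 3.2
   vertex 3.2 5.3 2.4
   vertex 0.5 4.5 1.7
  endloop
 endfacet
 facet normal 0.030 0.955 -0.294
  outer loop
   vertex 1.5 5.6 3.2
   vertex 3.7 5.5 3.1
   vertex 3.2 5.3 2.4
  endloop
 endfacet
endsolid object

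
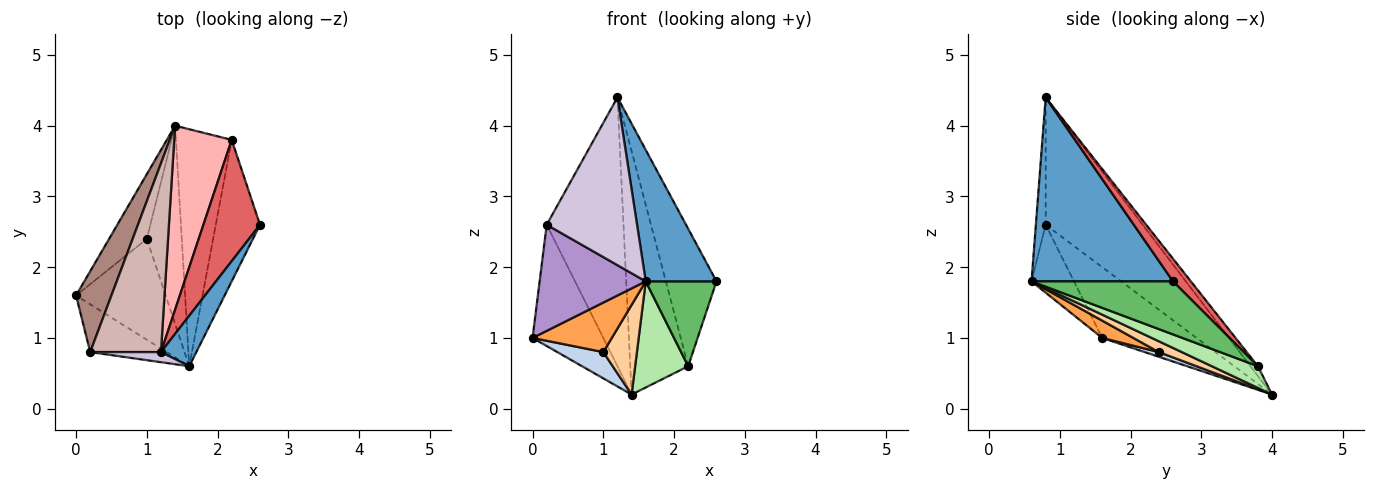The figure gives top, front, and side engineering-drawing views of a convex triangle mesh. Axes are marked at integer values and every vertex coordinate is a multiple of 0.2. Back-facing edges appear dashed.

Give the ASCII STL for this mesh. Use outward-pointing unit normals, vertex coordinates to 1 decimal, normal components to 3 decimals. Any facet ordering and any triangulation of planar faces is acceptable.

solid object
 facet normal 0.881 -0.441 0.170
  outer loop
   vertex 1.6 0.6 1.8
   vertex 2.6 2.6 1.8
   vertex 1.2 0.8 4.4
  endloop
 endfacet
 facet normal 0.115 -0.374 -0.920
  outer loop
   vertex 1.0 2.4 0.8
   vertex 0.0 1.6 1.0
   vertex 1.4 4.0 0.2
  endloop
 endfacet
 facet normal 0.171 -0.434 -0.884
  outer loop
   vertex 1.0 2.4 0.8
   vertex 1.6 0.6 1.8
   vertex 0.0 1.6 1.0
  endloop
 endfacet
 facet normal 0.271 -0.397 -0.877
  outer loop
   vertex 1.0 2.4 0.8
   vertex 1.4 4.0 0.2
   vertex 1.6 0.6 1.8
  endloop
 endfacet
 facet normal 0.717 -0.359 -0.598
  outer loop
   vertex 2.2 3.8 0.6
   vertex 2.6 2.6 1.8
   vertex 1.6 0.6 1.8
  endloop
 endfacet
 facet normal 0.334 -0.385 -0.860
  outer loop
   vertex 2.2 3.8 0.6
   vertex 1.6 0.6 1.8
   vertex 1.4 4.0 0.2
  endloop
 endfacet
 facet normal 0.256 0.725 0.640
  outer loop
   vertex 2.2 3.8 0.6
   vertex 1.2 0.8 4.4
   vertex 2.6 2.6 1.8
  endloop
 endfacet
 facet normal -0.102 0.794 0.600
  outer loop
   vertex 2.2 3.8 0.6
   vertex 1.4 4.0 0.2
   vertex 1.2 0.8 4.4
  endloop
 endfacet
 facet normal -0.343 -0.857 -0.386
  outer loop
   vertex 0.2 0.8 2.6
   vertex 0.0 1.6 1.0
   vertex 1.6 0.6 1.8
  endloop
 endfacet
 facet normal -0.108 -0.992 0.060
  outer loop
   vertex 0.2 0.8 2.6
   vertex 1.6 0.6 1.8
   vertex 1.2 0.8 4.4
  endloop
 endfacet
 facet normal -0.743 0.557 0.371
  outer loop
   vertex 0.2 0.8 2.6
   vertex 1.4 4.0 0.2
   vertex 0.0 1.6 1.0
  endloop
 endfacet
 facet normal -0.719 0.569 0.399
  outer loop
   vertex 0.2 0.8 2.6
   vertex 1.2 0.8 4.4
   vertex 1.4 4.0 0.2
  endloop
 endfacet
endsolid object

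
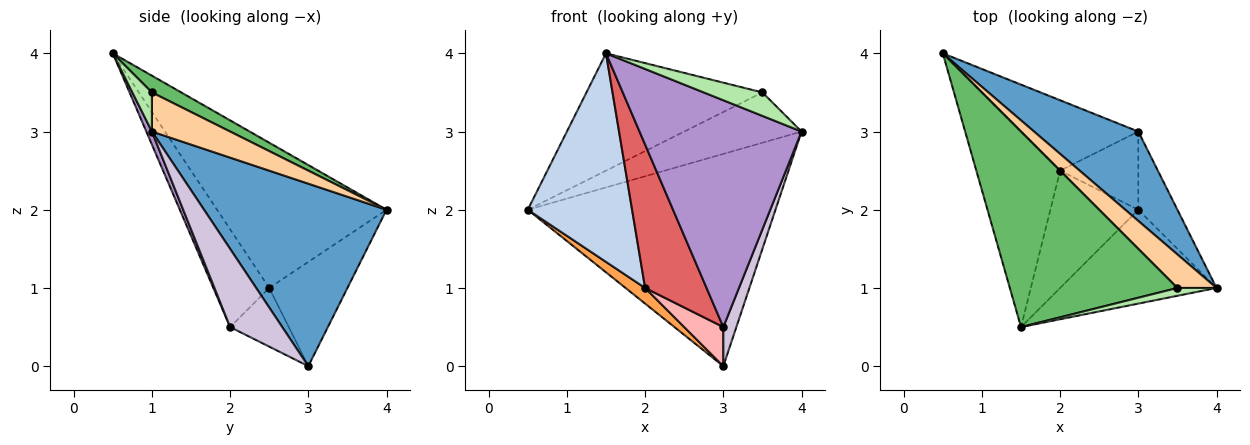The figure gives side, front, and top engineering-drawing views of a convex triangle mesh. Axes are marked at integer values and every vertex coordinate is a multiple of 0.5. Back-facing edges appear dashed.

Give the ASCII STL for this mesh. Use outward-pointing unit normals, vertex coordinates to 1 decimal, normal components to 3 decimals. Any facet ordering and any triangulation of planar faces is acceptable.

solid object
 facet normal 0.562 0.762 0.321
  outer loop
   vertex 3.0 3.0 0.0
   vertex 0.5 4.0 2.0
   vertex 4.0 1.0 3.0
  endloop
 endfacet
 facet normal -0.764 -0.470 -0.441
  outer loop
   vertex 2.0 2.5 1.0
   vertex 1.5 0.5 4.0
   vertex 0.5 4.0 2.0
  endloop
 endfacet
 facet normal -0.655 -0.164 -0.737
  outer loop
   vertex 2.0 2.5 1.0
   vertex 0.5 4.0 2.0
   vertex 3.0 3.0 0.0
  endloop
 endfacet
 facet normal 0.485 0.728 0.485
  outer loop
   vertex 3.5 1.0 3.5
   vertex 4.0 1.0 3.0
   vertex 0.5 4.0 2.0
  endloop
 endfacet
 facet normal 0.085 0.513 0.854
  outer loop
   vertex 3.5 1.0 3.5
   vertex 0.5 4.0 2.0
   vertex 1.5 0.5 4.0
  endloop
 endfacet
 facet normal 0.302 -0.905 0.302
  outer loop
   vertex 3.5 1.0 3.5
   vertex 1.5 0.5 4.0
   vertex 4.0 1.0 3.0
  endloop
 endfacet
 facet normal -0.575 -0.633 -0.518
  outer loop
   vertex 3.0 2.0 0.5
   vertex 1.5 0.5 4.0
   vertex 2.0 2.5 1.0
  endloop
 endfacet
 facet normal -0.557 -0.371 -0.743
  outer loop
   vertex 3.0 2.0 0.5
   vertex 2.0 2.5 1.0
   vertex 3.0 3.0 0.0
  endloop
 endfacet
 facet normal 0.032 -0.924 -0.382
  outer loop
   vertex 3.0 2.0 0.5
   vertex 4.0 1.0 3.0
   vertex 1.5 0.5 4.0
  endloop
 endfacet
 facet normal 0.873 -0.218 -0.436
  outer loop
   vertex 3.0 2.0 0.5
   vertex 3.0 3.0 0.0
   vertex 4.0 1.0 3.0
  endloop
 endfacet
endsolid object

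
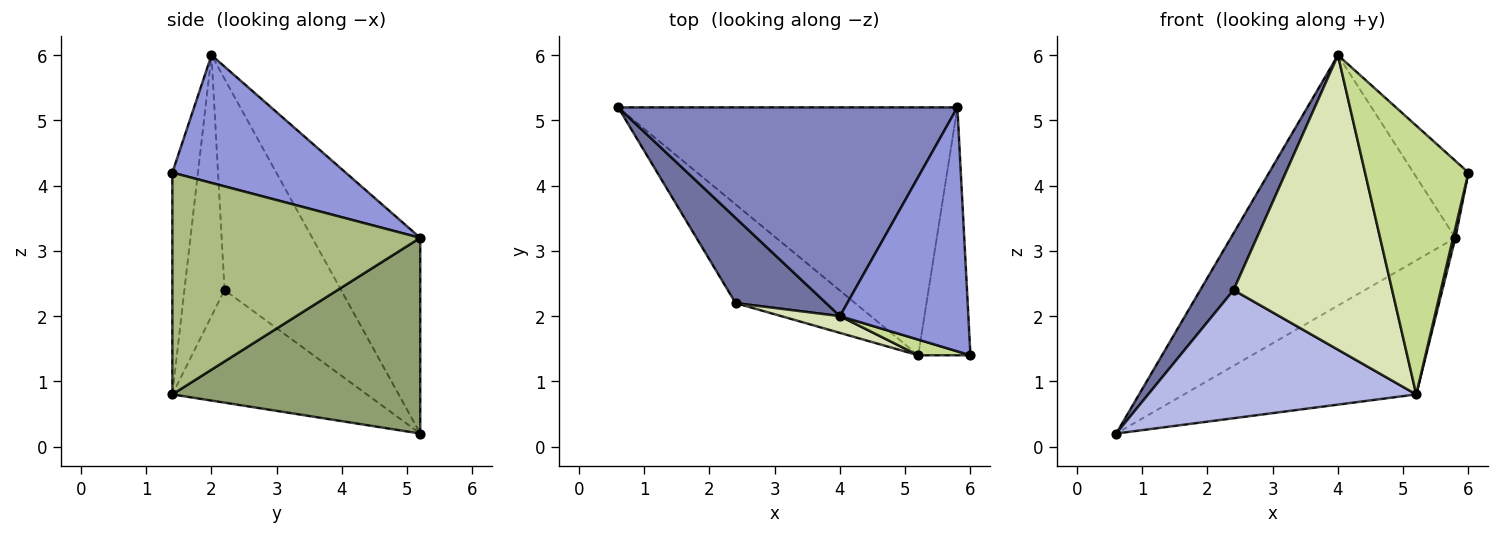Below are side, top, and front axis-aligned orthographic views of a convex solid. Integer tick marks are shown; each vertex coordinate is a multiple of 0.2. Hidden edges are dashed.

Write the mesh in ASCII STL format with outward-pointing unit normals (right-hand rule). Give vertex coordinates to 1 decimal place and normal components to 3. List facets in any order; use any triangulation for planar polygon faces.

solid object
 facet normal -0.889 -0.254 0.381
  outer loop
   vertex 2.4 2.2 2.4
   vertex 4.0 2.0 6.0
   vertex 0.6 5.2 0.2
  endloop
 endfacet
 facet normal -0.347 0.721 0.601
  outer loop
   vertex 5.8 5.2 3.2
   vertex 0.6 5.2 0.2
   vertex 4.0 2.0 6.0
  endloop
 endfacet
 facet normal 0.688 0.218 0.692
  outer loop
   vertex 5.8 5.2 3.2
   vertex 4.0 2.0 6.0
   vertex 6.0 1.4 4.2
  endloop
 endfacet
 facet normal -0.498 -0.687 -0.529
  outer loop
   vertex 5.2 1.4 0.8
   vertex 2.4 2.2 2.4
   vertex 0.6 5.2 0.2
  endloop
 endfacet
 facet normal 0.453 0.424 -0.784
  outer loop
   vertex 5.2 1.4 0.8
   vertex 0.6 5.2 0.2
   vertex 5.8 5.2 3.2
  endloop
 endfacet
 facet normal 0.973 -0.009 -0.229
  outer loop
   vertex 5.2 1.4 0.8
   vertex 5.8 5.2 3.2
   vertex 6.0 1.4 4.2
  endloop
 endfacet
 facet normal -0.240 -0.969 0.056
  outer loop
   vertex 5.2 1.4 0.8
   vertex 6.0 1.4 4.2
   vertex 4.0 2.0 6.0
  endloop
 endfacet
 facet normal -0.245 -0.968 0.055
  outer loop
   vertex 5.2 1.4 0.8
   vertex 4.0 2.0 6.0
   vertex 2.4 2.2 2.4
  endloop
 endfacet
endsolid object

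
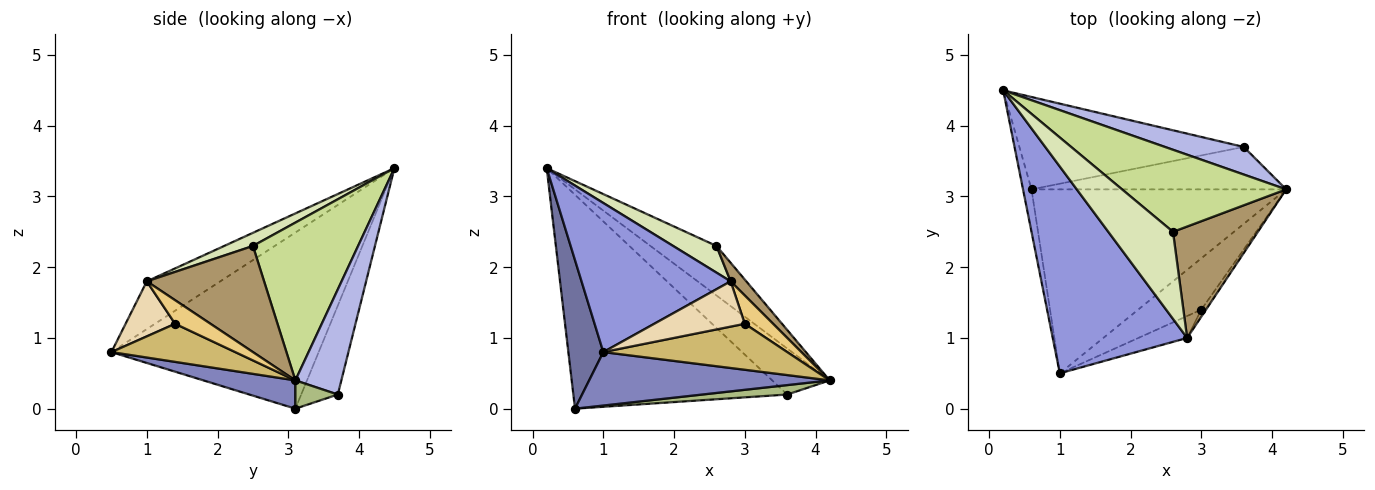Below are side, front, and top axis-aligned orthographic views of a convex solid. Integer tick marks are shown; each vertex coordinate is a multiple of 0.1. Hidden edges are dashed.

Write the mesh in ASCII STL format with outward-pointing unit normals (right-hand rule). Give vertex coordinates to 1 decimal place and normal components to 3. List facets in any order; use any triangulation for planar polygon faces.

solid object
 facet normal -0.985 -0.166 -0.047
  outer loop
   vertex 0.6 3.1 0.0
   vertex 1.0 0.5 0.8
   vertex 0.2 4.5 3.4
  endloop
 endfacet
 facet normal 0.106 -0.277 -0.955
  outer loop
   vertex 0.6 3.1 0.0
   vertex 4.2 3.1 0.4
   vertex 1.0 0.5 0.8
  endloop
 endfacet
 facet normal -0.277 -0.562 0.779
  outer loop
   vertex 2.8 1.0 1.8
   vertex 0.2 4.5 3.4
   vertex 1.0 0.5 0.8
  endloop
 endfacet
 facet normal 0.566 0.707 0.424
  outer loop
   vertex 3.6 3.7 0.2
   vertex 0.2 4.5 3.4
   vertex 4.2 3.1 0.4
  endloop
 endfacet
 facet normal -0.155 0.907 -0.392
  outer loop
   vertex 3.6 3.7 0.2
   vertex 0.6 3.1 0.0
   vertex 0.2 4.5 3.4
  endloop
 endfacet
 facet normal 0.108 -0.216 -0.970
  outer loop
   vertex 3.6 3.7 0.2
   vertex 4.2 3.1 0.4
   vertex 0.6 3.1 0.0
  endloop
 endfacet
 facet normal 0.635 0.399 0.661
  outer loop
   vertex 2.6 2.5 2.3
   vertex 4.2 3.1 0.4
   vertex 0.2 4.5 3.4
  endloop
 endfacet
 facet normal 0.191 -0.287 0.939
  outer loop
   vertex 2.6 2.5 2.3
   vertex 0.2 4.5 3.4
   vertex 2.8 1.0 1.8
  endloop
 endfacet
 facet normal 0.777 -0.104 0.621
  outer loop
   vertex 2.6 2.5 2.3
   vertex 2.8 1.0 1.8
   vertex 4.2 3.1 0.4
  endloop
 endfacet
 facet normal 0.410 -0.609 -0.679
  outer loop
   vertex 3.0 1.4 1.2
   vertex 1.0 0.5 0.8
   vertex 4.2 3.1 0.4
  endloop
 endfacet
 facet normal 0.772 -0.617 -0.154
  outer loop
   vertex 3.0 1.4 1.2
   vertex 4.2 3.1 0.4
   vertex 2.8 1.0 1.8
  endloop
 endfacet
 facet normal 0.442 -0.807 -0.391
  outer loop
   vertex 3.0 1.4 1.2
   vertex 2.8 1.0 1.8
   vertex 1.0 0.5 0.8
  endloop
 endfacet
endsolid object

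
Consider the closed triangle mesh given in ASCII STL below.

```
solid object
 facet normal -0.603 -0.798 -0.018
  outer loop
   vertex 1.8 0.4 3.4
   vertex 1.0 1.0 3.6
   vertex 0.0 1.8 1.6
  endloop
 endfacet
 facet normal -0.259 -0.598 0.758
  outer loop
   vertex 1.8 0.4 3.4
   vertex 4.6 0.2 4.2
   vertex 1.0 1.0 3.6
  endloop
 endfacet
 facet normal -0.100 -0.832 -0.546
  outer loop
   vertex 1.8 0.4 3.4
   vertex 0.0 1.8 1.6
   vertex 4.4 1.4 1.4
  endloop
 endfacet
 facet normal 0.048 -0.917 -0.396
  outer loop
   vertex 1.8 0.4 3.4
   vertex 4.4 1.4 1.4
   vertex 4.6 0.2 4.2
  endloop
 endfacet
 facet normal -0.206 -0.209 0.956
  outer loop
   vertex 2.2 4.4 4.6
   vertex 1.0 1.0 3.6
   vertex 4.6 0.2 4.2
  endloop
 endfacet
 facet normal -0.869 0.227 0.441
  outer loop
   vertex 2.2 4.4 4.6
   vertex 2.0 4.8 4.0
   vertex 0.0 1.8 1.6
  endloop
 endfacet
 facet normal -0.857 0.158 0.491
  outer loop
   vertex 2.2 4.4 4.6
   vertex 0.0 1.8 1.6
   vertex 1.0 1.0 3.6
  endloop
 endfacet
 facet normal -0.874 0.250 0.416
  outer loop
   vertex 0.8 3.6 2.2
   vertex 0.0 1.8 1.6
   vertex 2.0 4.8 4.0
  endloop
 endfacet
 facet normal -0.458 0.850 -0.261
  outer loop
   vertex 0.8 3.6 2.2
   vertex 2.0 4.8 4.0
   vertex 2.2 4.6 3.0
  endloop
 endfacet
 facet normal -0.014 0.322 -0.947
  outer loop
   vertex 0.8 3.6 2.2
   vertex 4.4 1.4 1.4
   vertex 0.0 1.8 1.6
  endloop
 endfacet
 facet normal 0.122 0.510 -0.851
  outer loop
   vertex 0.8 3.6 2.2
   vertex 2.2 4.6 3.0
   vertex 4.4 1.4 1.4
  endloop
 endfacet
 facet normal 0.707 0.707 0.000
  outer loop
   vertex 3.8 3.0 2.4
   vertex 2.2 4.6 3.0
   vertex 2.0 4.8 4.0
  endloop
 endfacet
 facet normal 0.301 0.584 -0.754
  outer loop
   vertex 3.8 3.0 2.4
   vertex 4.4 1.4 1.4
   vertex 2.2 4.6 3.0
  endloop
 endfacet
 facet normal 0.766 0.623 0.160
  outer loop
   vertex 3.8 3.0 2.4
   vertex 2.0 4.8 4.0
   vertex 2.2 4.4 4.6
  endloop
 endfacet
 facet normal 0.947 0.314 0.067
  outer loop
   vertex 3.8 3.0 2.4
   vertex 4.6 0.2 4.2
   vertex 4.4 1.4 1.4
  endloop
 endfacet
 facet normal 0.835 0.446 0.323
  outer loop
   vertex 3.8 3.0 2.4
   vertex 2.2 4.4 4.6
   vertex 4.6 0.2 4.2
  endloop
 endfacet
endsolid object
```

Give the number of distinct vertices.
10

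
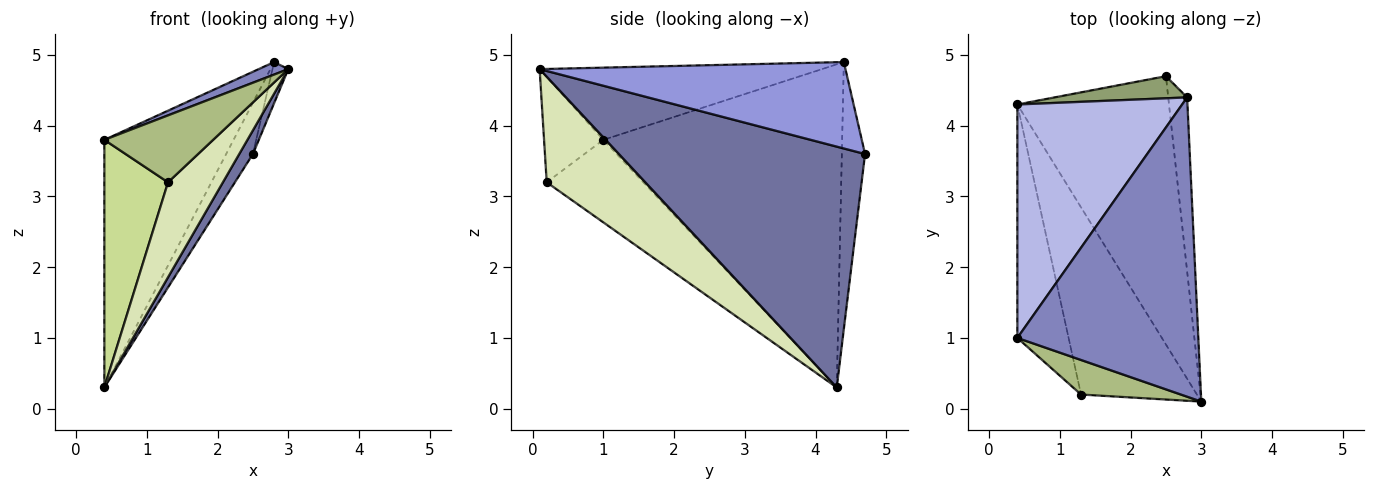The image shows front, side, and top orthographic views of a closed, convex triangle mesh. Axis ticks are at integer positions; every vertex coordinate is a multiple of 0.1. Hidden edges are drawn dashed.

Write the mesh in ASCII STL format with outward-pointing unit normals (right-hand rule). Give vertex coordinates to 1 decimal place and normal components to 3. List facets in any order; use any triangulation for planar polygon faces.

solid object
 facet normal 0.845 -0.047 -0.532
  outer loop
   vertex 0.4 4.3 0.3
   vertex 2.5 4.7 3.6
   vertex 3.0 0.1 4.8
  endloop
 endfacet
 facet normal -0.370 -0.039 0.928
  outer loop
   vertex 2.8 4.4 4.9
   vertex 0.4 1.0 3.8
   vertex 3.0 0.1 4.8
  endloop
 endfacet
 facet normal 0.976 0.050 -0.214
  outer loop
   vertex 2.8 4.4 4.9
   vertex 3.0 0.1 4.8
   vertex 2.5 4.7 3.6
  endloop
 endfacet
 facet normal -0.803 0.434 0.409
  outer loop
   vertex 2.8 4.4 4.9
   vertex 0.4 4.3 0.3
   vertex 0.4 1.0 3.8
  endloop
 endfacet
 facet normal -0.623 0.718 0.310
  outer loop
   vertex 2.8 4.4 4.9
   vertex 2.5 4.7 3.6
   vertex 0.4 4.3 0.3
  endloop
 endfacet
 facet normal -0.436 -0.800 0.413
  outer loop
   vertex 1.3 0.2 3.2
   vertex 3.0 0.1 4.8
   vertex 0.4 1.0 3.8
  endloop
 endfacet
 facet normal -0.741 -0.488 -0.461
  outer loop
   vertex 1.3 0.2 3.2
   vertex 0.4 1.0 3.8
   vertex 0.4 4.3 0.3
  endloop
 endfacet
 facet normal 0.631 -0.351 -0.692
  outer loop
   vertex 1.3 0.2 3.2
   vertex 0.4 4.3 0.3
   vertex 3.0 0.1 4.8
  endloop
 endfacet
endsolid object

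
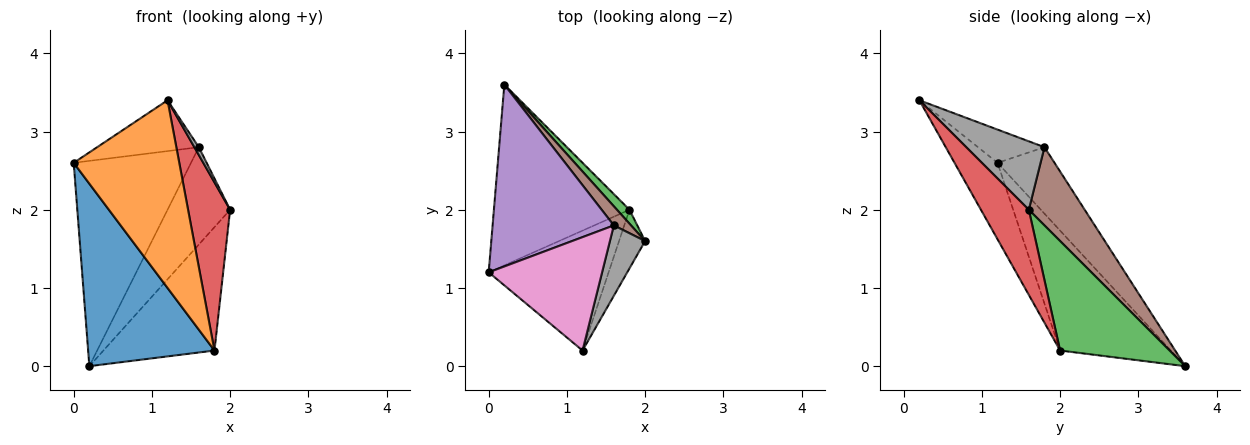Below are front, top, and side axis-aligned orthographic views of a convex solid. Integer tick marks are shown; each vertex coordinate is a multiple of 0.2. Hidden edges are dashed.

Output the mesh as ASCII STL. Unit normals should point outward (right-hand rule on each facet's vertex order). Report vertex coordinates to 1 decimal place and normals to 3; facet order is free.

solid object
 facet normal -0.528 -0.603 -0.597
  outer loop
   vertex 1.8 2.0 0.2
   vertex 0.0 1.2 2.6
   vertex 0.2 3.6 0.0
  endloop
 endfacet
 facet normal -0.325 -0.797 -0.509
  outer loop
   vertex 1.8 2.0 0.2
   vertex 1.2 0.2 3.4
   vertex 0.0 1.2 2.6
  endloop
 endfacet
 facet normal 0.700 0.710 0.080
  outer loop
   vertex 1.8 2.0 0.2
   vertex 0.2 3.6 0.0
   vertex 2.0 1.6 2.0
  endloop
 endfacet
 facet normal 0.732 -0.643 -0.224
  outer loop
   vertex 1.8 2.0 0.2
   vertex 2.0 1.6 2.0
   vertex 1.2 0.2 3.4
  endloop
 endfacet
 facet normal -0.342 0.704 0.623
  outer loop
   vertex 1.6 1.8 2.8
   vertex 0.2 3.6 0.0
   vertex 0.0 1.2 2.6
  endloop
 endfacet
 facet normal 0.659 0.738 0.145
  outer loop
   vertex 1.6 1.8 2.8
   vertex 2.0 1.6 2.0
   vertex 0.2 3.6 0.0
  endloop
 endfacet
 facet normal -0.258 0.395 0.882
  outer loop
   vertex 1.6 1.8 2.8
   vertex 0.0 1.2 2.6
   vertex 1.2 0.2 3.4
  endloop
 endfacet
 facet normal 0.888 -0.051 0.457
  outer loop
   vertex 1.6 1.8 2.8
   vertex 1.2 0.2 3.4
   vertex 2.0 1.6 2.0
  endloop
 endfacet
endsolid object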